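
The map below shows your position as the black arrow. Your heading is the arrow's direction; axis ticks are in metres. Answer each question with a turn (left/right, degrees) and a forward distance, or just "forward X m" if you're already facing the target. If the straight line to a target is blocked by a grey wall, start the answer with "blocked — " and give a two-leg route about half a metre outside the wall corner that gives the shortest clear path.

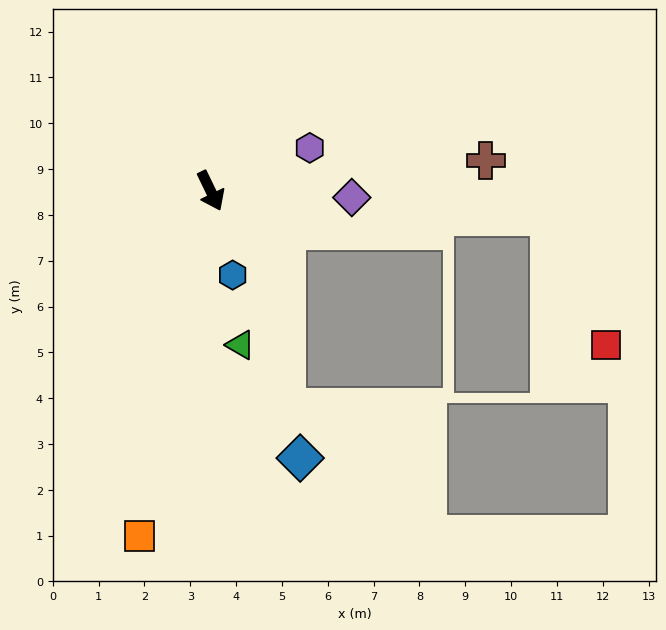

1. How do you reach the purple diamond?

turn left 61°, forward 3.1 m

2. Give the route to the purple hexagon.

turn left 88°, forward 2.4 m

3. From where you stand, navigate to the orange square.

turn right 37°, forward 7.7 m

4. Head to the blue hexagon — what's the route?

turn right 11°, forward 1.9 m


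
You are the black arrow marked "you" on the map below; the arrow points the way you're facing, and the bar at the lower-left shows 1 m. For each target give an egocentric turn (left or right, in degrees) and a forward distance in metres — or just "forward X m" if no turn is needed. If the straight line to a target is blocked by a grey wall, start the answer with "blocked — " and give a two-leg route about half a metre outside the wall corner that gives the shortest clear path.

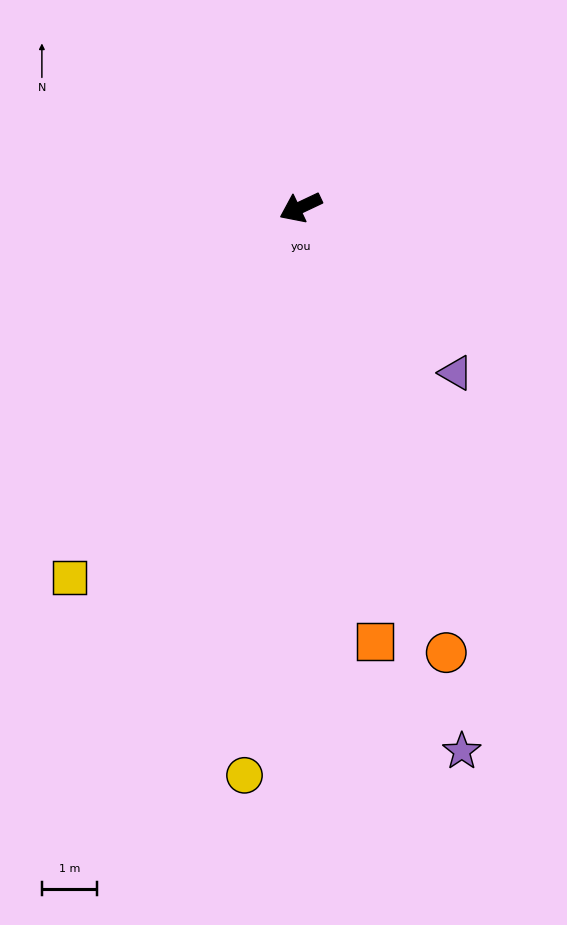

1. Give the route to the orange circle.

turn left 83°, forward 8.5 m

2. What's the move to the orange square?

turn left 74°, forward 8.0 m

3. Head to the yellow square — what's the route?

turn left 33°, forward 7.9 m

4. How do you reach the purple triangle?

turn left 108°, forward 4.1 m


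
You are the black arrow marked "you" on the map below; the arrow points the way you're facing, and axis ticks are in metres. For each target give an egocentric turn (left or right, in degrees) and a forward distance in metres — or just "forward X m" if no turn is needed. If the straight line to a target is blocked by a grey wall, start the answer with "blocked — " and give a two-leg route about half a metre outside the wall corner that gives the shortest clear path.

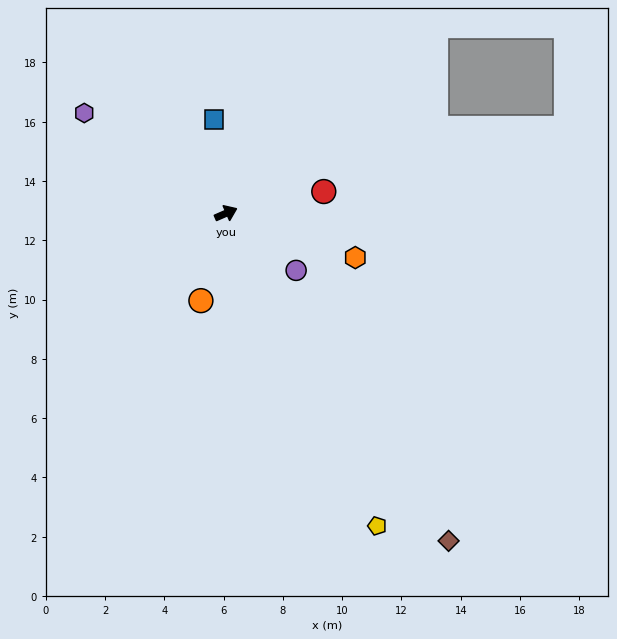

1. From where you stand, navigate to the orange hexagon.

turn right 42°, forward 4.6 m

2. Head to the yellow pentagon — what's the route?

turn right 88°, forward 11.7 m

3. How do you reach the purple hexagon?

turn left 121°, forward 5.9 m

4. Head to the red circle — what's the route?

turn right 11°, forward 3.4 m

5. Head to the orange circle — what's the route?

turn right 130°, forward 3.1 m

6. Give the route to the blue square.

turn left 74°, forward 3.2 m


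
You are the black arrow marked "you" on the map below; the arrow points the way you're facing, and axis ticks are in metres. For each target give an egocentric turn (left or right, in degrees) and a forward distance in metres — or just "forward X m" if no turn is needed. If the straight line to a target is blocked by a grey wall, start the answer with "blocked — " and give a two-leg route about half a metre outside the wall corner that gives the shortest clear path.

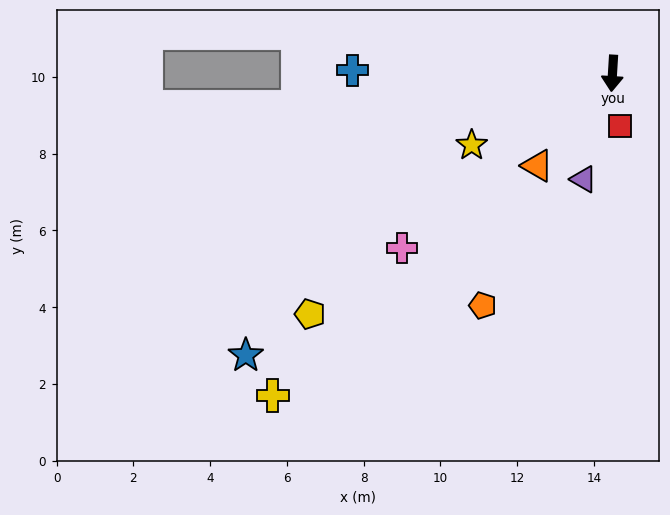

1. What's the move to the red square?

turn left 12°, forward 1.4 m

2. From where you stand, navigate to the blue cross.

turn right 87°, forward 6.8 m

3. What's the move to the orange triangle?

turn right 36°, forward 3.1 m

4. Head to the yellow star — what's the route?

turn right 60°, forward 4.1 m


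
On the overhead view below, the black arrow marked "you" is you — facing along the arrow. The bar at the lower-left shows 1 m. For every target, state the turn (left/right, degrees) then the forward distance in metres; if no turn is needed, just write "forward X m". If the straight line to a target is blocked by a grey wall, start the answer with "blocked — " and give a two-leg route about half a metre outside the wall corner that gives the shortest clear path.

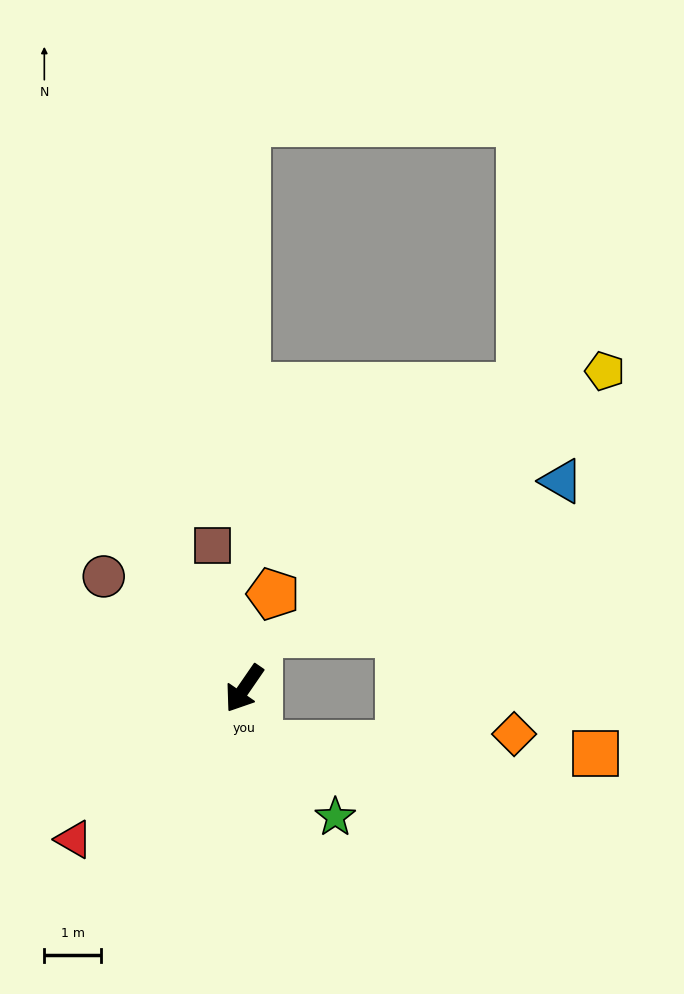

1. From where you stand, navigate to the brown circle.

turn right 94°, forward 3.1 m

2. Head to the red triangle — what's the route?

turn right 14°, forward 4.0 m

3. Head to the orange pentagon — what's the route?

turn right 162°, forward 1.7 m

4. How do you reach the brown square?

turn right 133°, forward 2.6 m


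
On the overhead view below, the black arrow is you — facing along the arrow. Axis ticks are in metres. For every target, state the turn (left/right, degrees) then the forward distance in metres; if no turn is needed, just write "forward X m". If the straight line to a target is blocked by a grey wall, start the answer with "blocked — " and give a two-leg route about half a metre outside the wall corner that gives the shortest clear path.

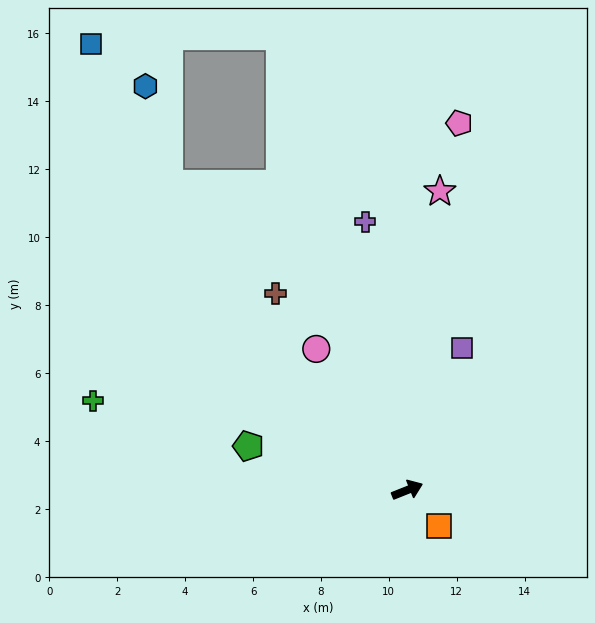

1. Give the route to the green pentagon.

turn left 143°, forward 4.9 m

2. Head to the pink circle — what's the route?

turn left 101°, forward 4.9 m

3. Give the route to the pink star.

turn left 62°, forward 8.9 m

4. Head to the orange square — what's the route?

turn right 70°, forward 1.4 m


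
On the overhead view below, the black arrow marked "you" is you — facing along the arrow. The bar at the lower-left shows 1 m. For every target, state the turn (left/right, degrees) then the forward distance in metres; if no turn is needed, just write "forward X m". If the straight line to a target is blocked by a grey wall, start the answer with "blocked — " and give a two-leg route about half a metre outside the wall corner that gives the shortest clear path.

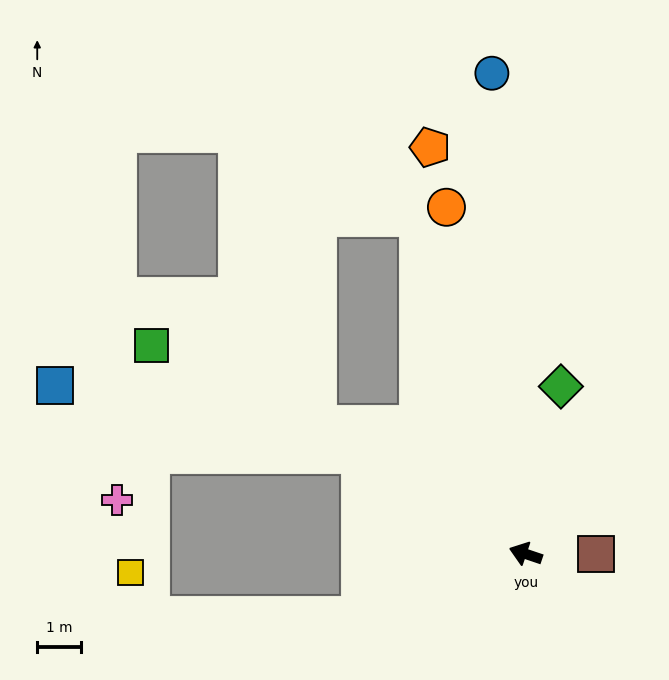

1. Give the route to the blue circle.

turn right 67°, forward 11.0 m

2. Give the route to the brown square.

turn right 161°, forward 1.6 m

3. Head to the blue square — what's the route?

blocked — turn right 12°, forward 4.4 m, then turn left 18°, forward 7.1 m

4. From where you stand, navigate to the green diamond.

turn right 83°, forward 3.9 m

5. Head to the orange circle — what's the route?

turn right 58°, forward 8.1 m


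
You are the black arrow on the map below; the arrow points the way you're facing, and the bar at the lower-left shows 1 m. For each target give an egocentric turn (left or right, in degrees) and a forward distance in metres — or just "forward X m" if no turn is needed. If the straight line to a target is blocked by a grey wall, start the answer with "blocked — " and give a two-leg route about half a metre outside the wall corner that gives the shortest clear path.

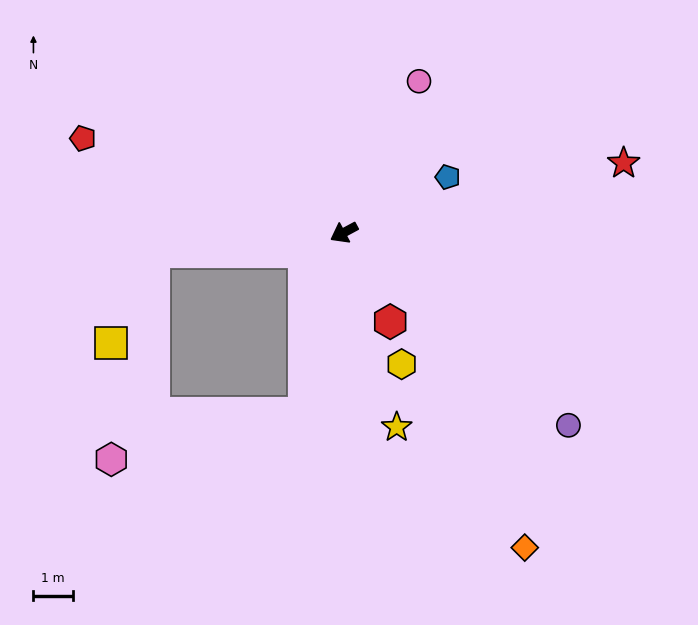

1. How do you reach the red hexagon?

turn left 89°, forward 2.5 m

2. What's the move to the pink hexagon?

blocked — turn left 49°, forward 4.7 m, then turn right 64°, forward 5.0 m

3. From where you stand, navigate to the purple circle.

turn left 111°, forward 7.5 m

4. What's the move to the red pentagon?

turn right 48°, forward 7.0 m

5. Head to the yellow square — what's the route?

blocked — turn right 23°, forward 4.9 m, then turn left 60°, forward 2.6 m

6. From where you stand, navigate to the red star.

turn left 166°, forward 7.3 m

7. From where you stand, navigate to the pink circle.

turn right 145°, forward 4.3 m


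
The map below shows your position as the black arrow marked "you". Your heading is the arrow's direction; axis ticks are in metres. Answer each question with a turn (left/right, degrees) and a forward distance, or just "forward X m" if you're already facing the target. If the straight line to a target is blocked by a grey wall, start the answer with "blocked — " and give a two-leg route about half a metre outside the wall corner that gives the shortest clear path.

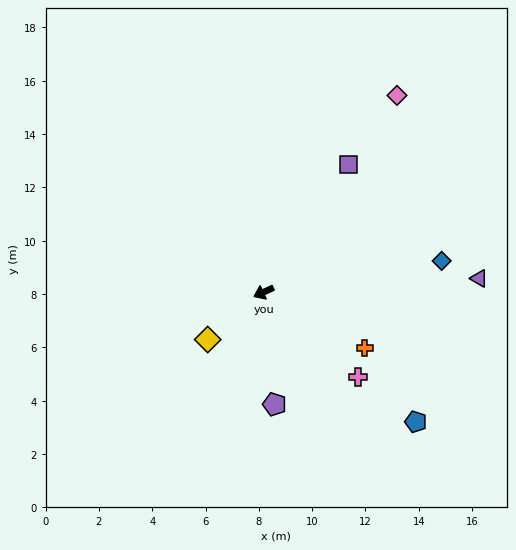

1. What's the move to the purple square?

turn right 148°, forward 5.8 m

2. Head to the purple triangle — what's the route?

turn left 159°, forward 8.1 m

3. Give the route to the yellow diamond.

turn left 16°, forward 2.7 m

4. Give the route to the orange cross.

turn left 126°, forward 4.3 m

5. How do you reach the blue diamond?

turn left 165°, forward 6.8 m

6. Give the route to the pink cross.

turn left 113°, forward 4.8 m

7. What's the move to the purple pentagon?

turn left 71°, forward 4.2 m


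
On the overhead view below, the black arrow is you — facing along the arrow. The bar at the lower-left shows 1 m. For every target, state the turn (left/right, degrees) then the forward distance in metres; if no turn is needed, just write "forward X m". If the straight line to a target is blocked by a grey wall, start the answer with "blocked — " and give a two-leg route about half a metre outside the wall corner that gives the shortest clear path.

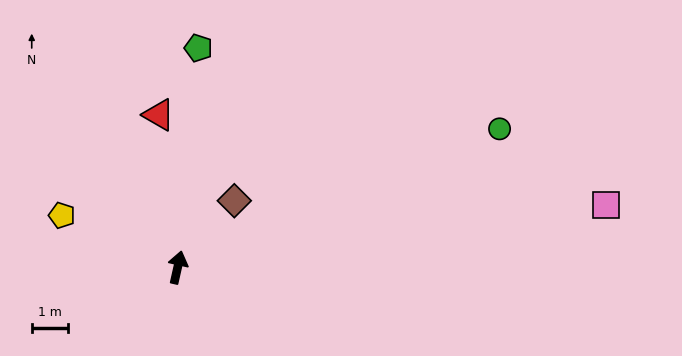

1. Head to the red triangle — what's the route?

turn left 20°, forward 4.2 m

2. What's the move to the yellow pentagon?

turn left 79°, forward 3.5 m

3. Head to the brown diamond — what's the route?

turn right 28°, forward 2.4 m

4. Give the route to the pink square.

turn right 69°, forward 11.9 m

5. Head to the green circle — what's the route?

turn right 54°, forward 9.6 m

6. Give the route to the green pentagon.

turn left 7°, forward 6.1 m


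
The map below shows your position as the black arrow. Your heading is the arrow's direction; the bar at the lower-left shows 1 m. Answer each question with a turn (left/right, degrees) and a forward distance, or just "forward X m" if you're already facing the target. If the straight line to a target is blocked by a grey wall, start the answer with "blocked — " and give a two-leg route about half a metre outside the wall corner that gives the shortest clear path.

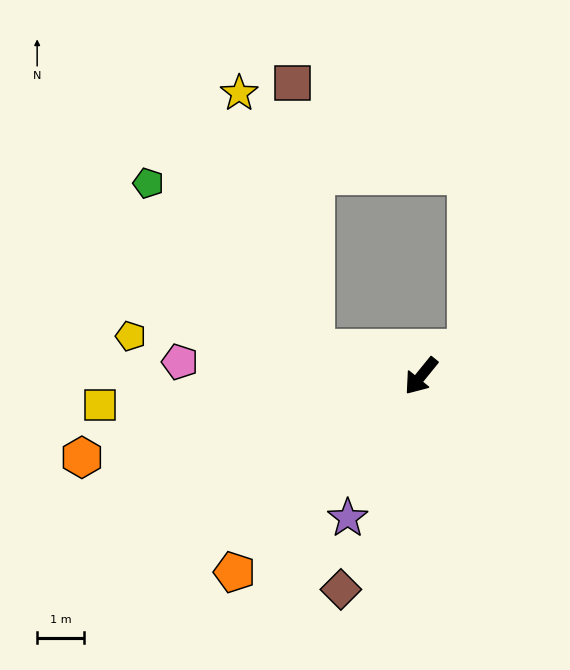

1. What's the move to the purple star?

turn left 12°, forward 3.4 m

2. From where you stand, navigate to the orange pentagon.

turn right 5°, forward 5.8 m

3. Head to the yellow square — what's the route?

turn right 46°, forward 6.9 m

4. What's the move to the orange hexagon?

turn right 37°, forward 7.4 m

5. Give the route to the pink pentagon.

turn right 54°, forward 5.2 m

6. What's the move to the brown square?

blocked — turn right 65°, forward 2.3 m, then turn right 71°, forward 5.7 m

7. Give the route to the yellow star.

blocked — turn right 65°, forward 2.3 m, then turn right 59°, forward 5.7 m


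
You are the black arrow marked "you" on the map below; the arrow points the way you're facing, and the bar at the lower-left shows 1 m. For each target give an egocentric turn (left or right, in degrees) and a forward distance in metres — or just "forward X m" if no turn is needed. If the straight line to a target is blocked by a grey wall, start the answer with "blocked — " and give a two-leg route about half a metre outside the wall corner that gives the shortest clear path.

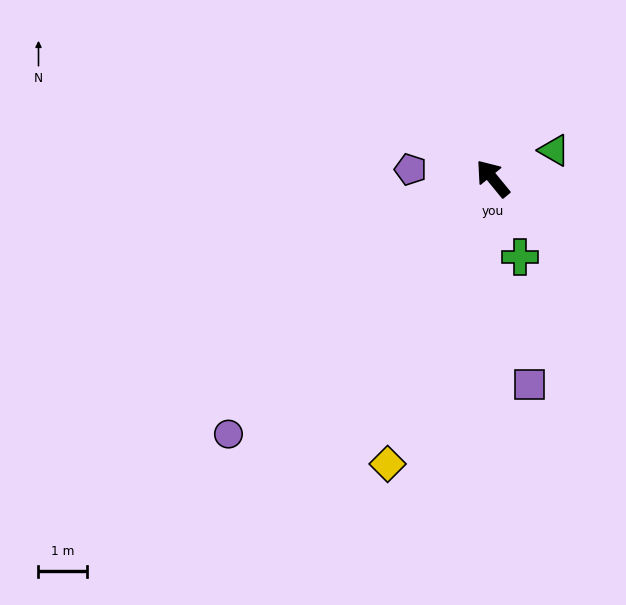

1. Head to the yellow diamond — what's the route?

turn left 120°, forward 6.3 m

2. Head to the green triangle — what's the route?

turn right 105°, forward 1.4 m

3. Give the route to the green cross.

turn left 160°, forward 1.7 m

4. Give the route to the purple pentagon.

turn left 44°, forward 1.7 m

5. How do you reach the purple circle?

turn left 95°, forward 7.7 m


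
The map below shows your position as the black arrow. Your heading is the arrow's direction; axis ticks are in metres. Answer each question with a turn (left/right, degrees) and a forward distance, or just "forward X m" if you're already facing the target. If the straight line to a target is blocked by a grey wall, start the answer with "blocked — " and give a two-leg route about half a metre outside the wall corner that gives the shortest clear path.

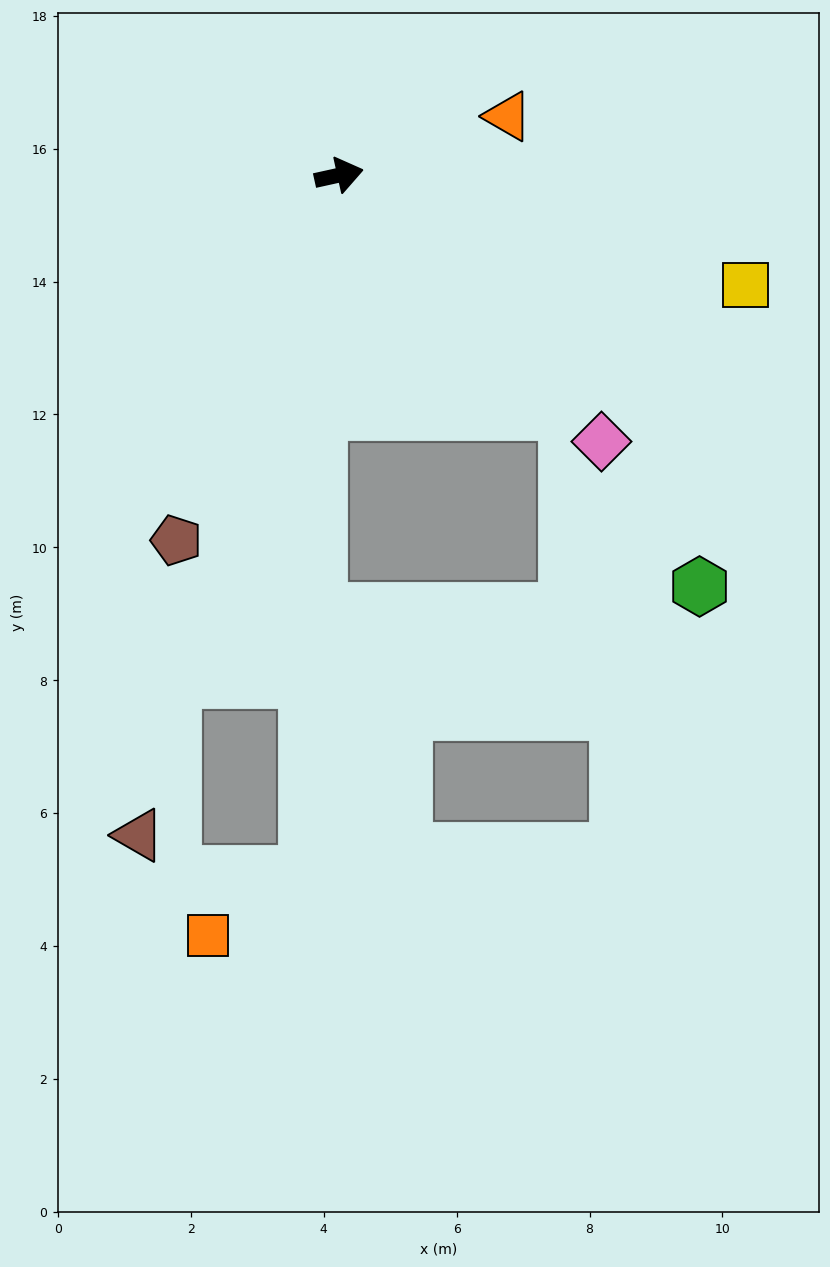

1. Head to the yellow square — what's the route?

turn right 28°, forward 6.3 m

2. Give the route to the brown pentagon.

turn right 126°, forward 6.0 m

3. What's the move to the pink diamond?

turn right 58°, forward 5.6 m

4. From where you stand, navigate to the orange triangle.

turn left 7°, forward 2.7 m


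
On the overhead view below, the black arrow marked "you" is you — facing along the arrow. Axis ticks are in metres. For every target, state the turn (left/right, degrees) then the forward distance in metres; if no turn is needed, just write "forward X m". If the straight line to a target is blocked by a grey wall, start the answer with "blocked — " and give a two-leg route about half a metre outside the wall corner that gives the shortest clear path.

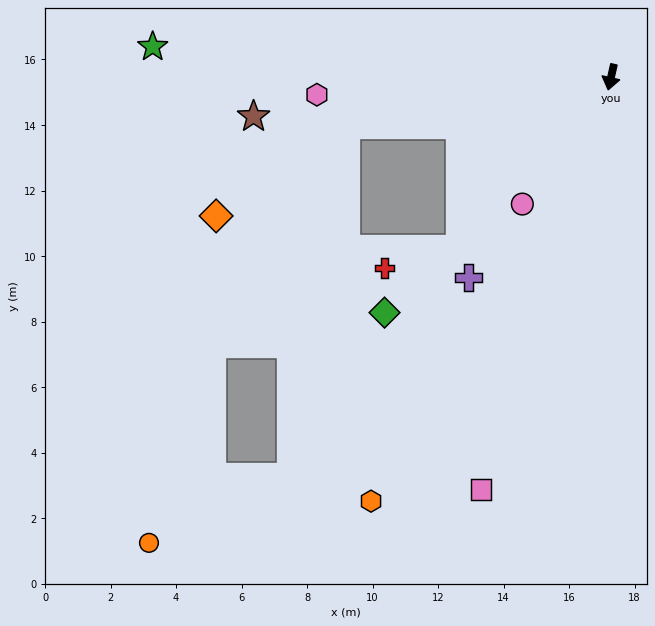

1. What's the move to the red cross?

blocked — turn right 29°, forward 7.0 m, then turn right 34°, forward 2.4 m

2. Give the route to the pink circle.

turn right 22°, forward 4.7 m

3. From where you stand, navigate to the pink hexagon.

turn right 74°, forward 9.0 m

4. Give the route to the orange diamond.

blocked — turn right 67°, forward 8.2 m, then turn left 24°, forward 4.8 m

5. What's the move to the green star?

turn right 81°, forward 14.0 m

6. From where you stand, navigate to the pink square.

turn right 5°, forward 13.2 m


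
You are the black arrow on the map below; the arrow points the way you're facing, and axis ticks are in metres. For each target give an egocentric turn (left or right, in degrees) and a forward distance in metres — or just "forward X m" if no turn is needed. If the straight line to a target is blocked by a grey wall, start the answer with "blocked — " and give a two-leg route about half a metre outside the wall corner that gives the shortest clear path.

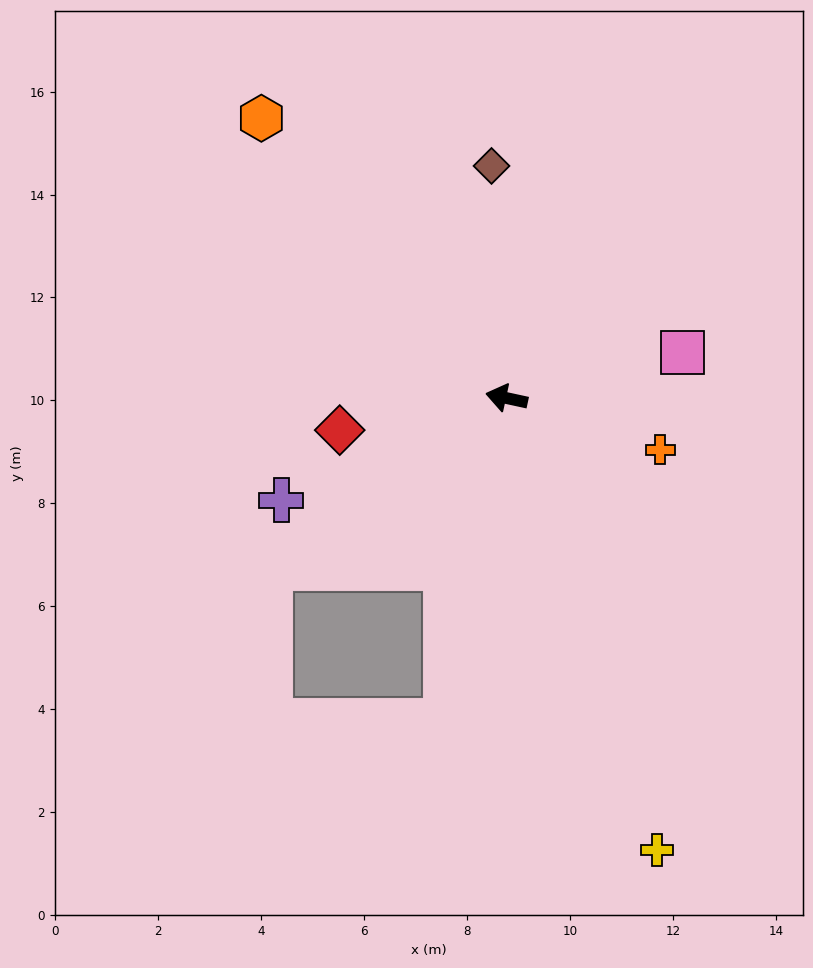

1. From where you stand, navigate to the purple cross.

turn left 37°, forward 4.8 m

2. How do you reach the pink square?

turn right 153°, forward 3.5 m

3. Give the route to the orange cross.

turn left 174°, forward 3.2 m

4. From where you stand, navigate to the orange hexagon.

turn right 37°, forward 7.2 m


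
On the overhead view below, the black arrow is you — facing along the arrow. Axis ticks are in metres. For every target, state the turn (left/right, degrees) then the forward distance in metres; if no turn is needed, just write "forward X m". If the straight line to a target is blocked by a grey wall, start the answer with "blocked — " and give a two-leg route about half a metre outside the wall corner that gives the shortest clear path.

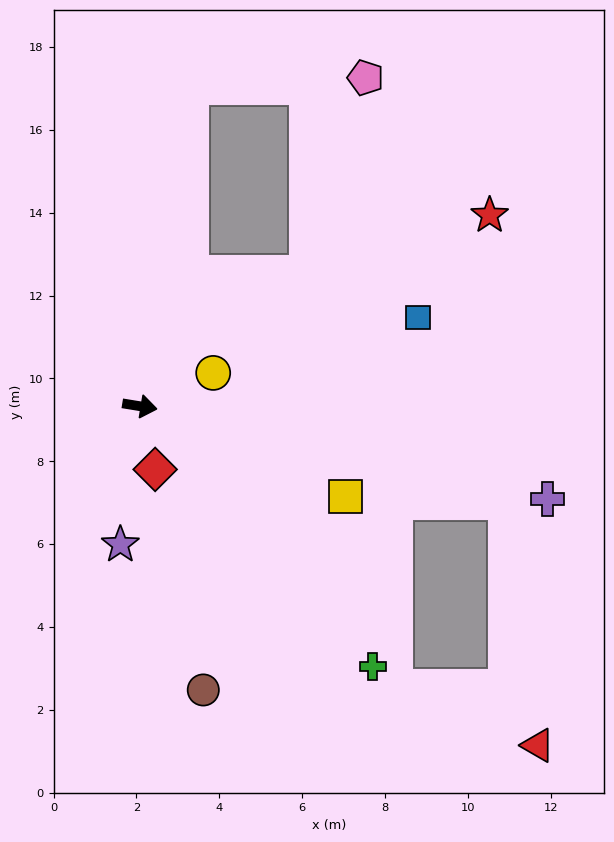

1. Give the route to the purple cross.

turn right 4°, forward 10.1 m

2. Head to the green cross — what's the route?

turn right 39°, forward 8.4 m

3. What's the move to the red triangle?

blocked — turn right 6°, forward 9.1 m, then turn right 67°, forward 5.9 m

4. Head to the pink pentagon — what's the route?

blocked — turn left 90°, forward 7.8 m, then turn right 78°, forward 4.2 m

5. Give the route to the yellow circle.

turn left 34°, forward 1.9 m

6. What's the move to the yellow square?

turn right 14°, forward 5.4 m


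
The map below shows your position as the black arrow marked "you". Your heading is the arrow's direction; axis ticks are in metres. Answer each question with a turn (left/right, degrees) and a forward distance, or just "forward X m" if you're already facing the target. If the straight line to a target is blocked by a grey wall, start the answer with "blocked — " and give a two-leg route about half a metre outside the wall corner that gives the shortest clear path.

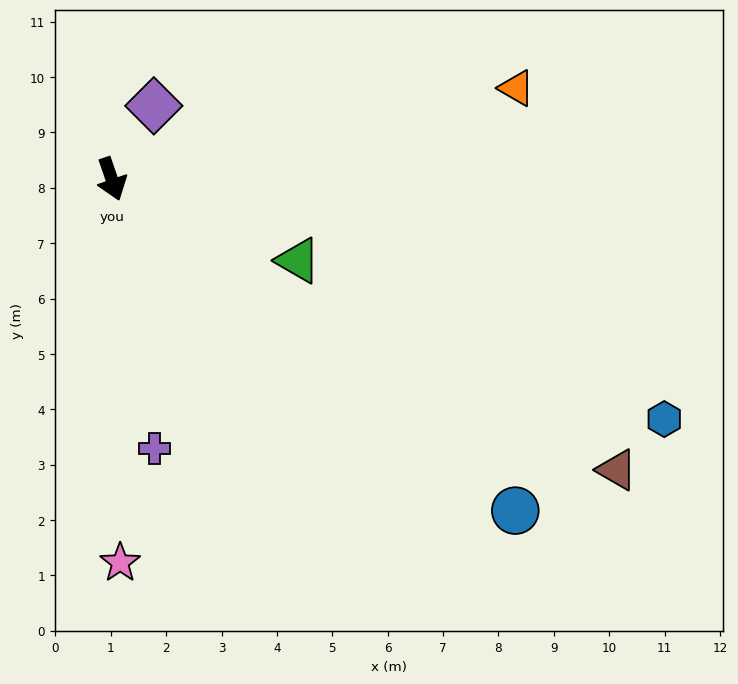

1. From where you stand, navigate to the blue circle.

turn left 32°, forward 9.4 m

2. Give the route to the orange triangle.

turn left 84°, forward 7.5 m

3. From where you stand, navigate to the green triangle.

turn left 47°, forward 3.7 m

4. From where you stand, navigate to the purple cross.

turn right 10°, forward 4.9 m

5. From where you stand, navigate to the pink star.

turn right 18°, forward 6.9 m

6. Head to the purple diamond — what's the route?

turn left 131°, forward 1.5 m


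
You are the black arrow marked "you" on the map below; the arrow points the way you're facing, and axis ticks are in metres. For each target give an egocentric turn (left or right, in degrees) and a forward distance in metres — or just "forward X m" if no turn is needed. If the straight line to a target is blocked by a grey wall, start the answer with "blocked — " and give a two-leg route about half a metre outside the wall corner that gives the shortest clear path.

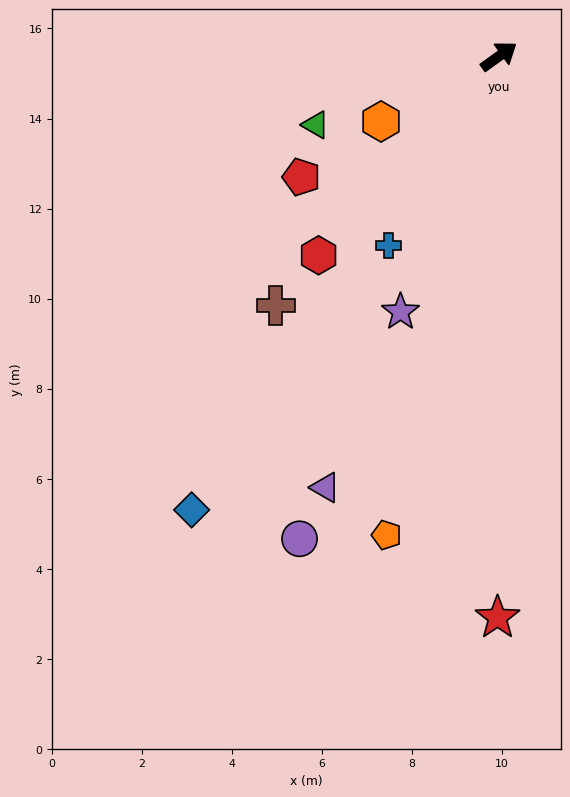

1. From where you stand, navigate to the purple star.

turn right 147°, forward 6.1 m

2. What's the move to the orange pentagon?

turn right 139°, forward 10.9 m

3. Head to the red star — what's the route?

turn right 126°, forward 12.5 m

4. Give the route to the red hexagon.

turn right 168°, forward 6.0 m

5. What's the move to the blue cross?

turn right 156°, forward 4.9 m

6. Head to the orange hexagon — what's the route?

turn left 173°, forward 3.0 m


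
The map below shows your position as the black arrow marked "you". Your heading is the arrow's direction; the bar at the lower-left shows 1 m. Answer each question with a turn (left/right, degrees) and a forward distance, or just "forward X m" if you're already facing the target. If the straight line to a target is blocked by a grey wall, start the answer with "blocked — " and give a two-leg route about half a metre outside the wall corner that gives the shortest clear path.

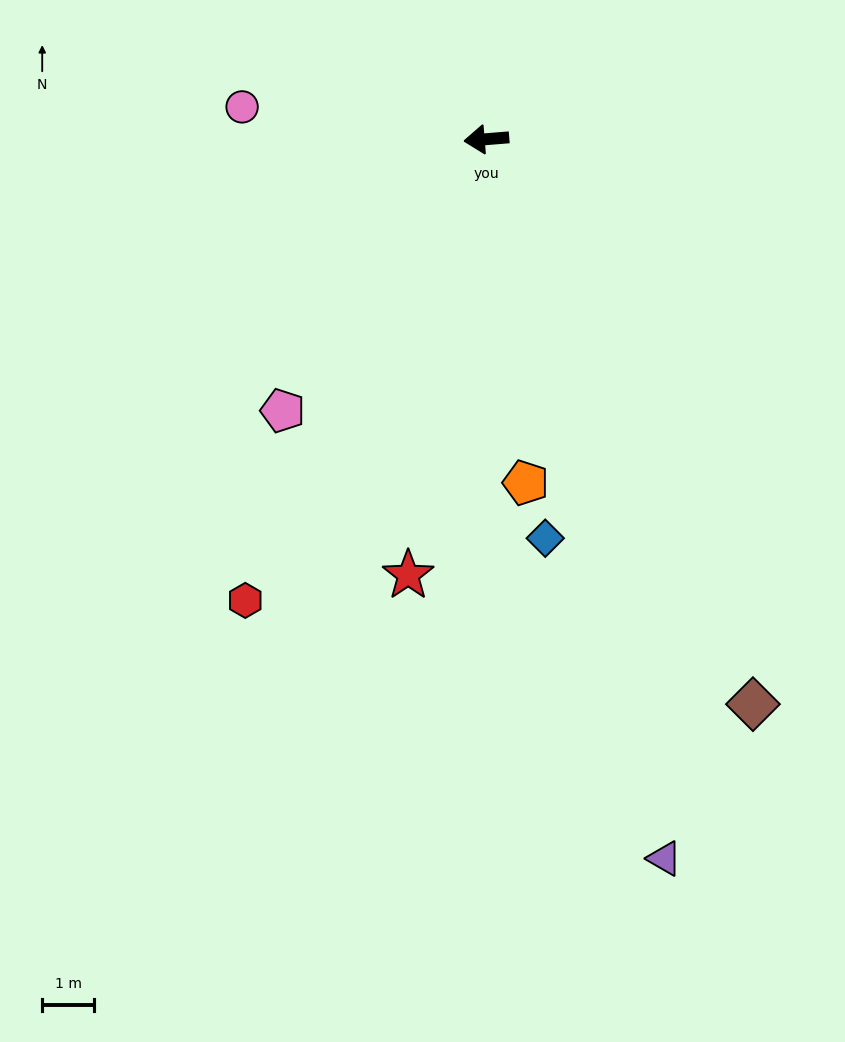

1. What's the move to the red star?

turn left 75°, forward 8.6 m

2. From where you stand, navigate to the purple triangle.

turn left 99°, forward 14.3 m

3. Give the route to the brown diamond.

turn left 111°, forward 12.1 m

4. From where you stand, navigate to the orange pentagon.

turn left 92°, forward 6.7 m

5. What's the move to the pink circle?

turn right 12°, forward 4.8 m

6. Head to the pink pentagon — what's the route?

turn left 48°, forward 6.6 m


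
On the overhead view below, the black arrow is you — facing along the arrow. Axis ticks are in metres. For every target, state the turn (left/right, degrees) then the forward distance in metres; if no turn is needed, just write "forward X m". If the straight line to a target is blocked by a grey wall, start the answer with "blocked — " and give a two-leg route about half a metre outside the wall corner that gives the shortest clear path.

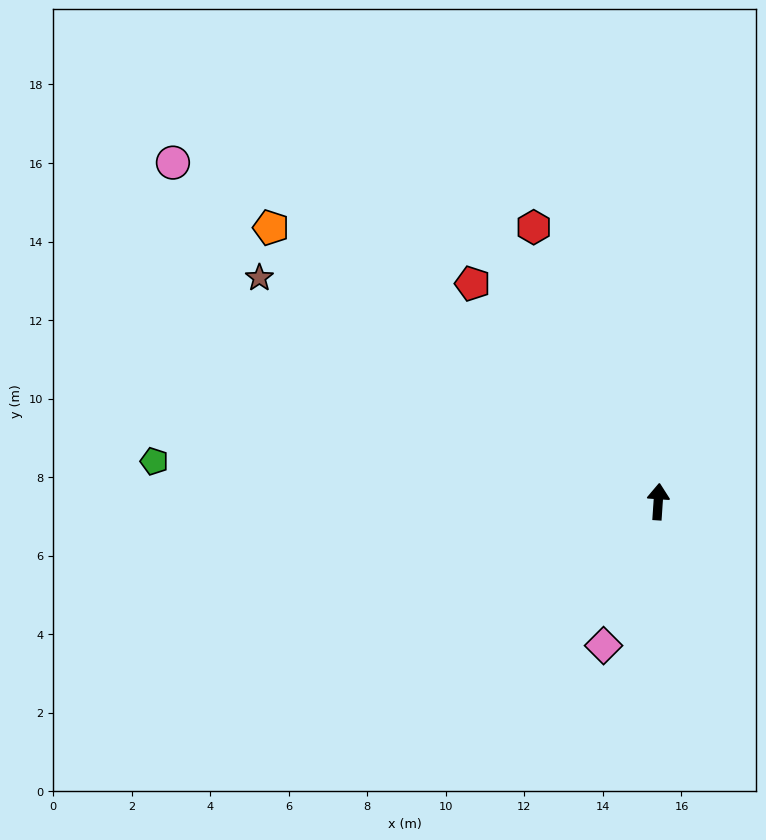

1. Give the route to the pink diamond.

turn left 163°, forward 3.9 m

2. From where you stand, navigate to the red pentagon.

turn left 44°, forward 7.3 m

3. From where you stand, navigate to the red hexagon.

turn left 28°, forward 7.7 m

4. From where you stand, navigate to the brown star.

turn left 65°, forward 11.6 m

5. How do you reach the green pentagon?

turn left 89°, forward 12.9 m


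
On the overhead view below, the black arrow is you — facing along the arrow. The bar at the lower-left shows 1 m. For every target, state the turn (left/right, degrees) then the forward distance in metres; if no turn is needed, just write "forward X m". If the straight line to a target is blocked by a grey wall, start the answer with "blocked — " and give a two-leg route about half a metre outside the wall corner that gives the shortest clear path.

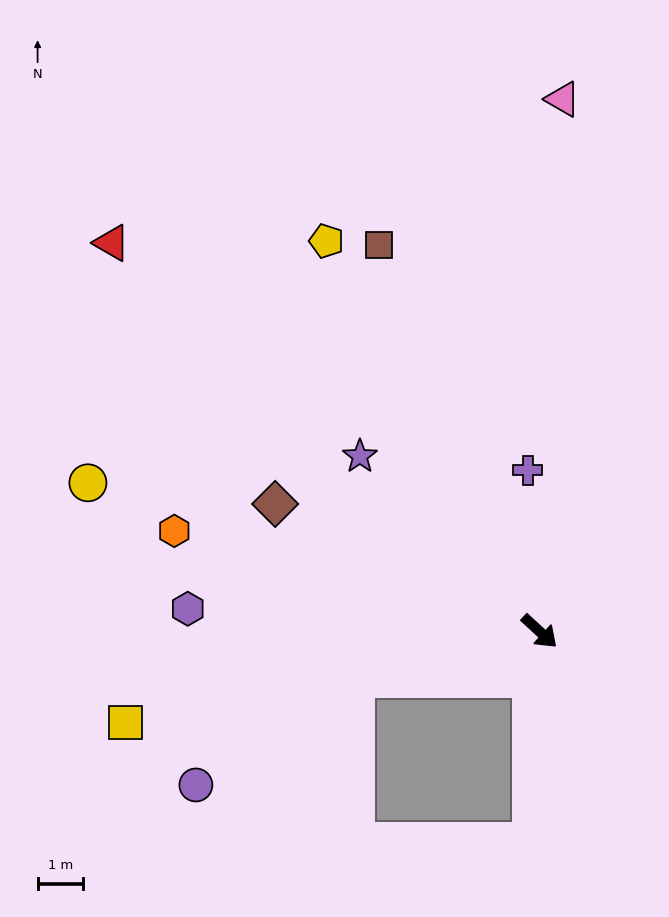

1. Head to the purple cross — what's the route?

turn left 137°, forward 3.6 m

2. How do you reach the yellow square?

turn right 125°, forward 9.4 m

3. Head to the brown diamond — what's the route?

turn right 163°, forward 6.5 m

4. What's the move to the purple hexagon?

turn right 141°, forward 7.8 m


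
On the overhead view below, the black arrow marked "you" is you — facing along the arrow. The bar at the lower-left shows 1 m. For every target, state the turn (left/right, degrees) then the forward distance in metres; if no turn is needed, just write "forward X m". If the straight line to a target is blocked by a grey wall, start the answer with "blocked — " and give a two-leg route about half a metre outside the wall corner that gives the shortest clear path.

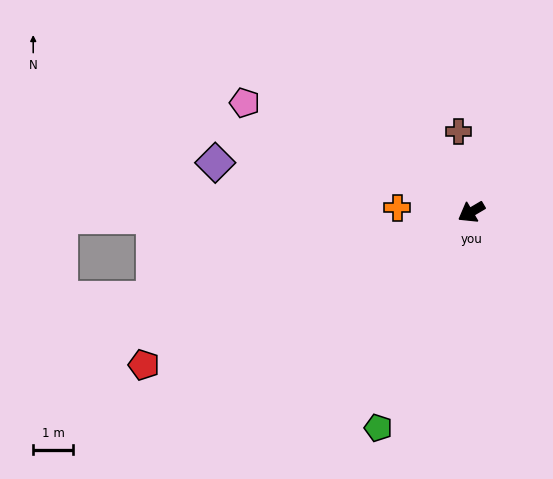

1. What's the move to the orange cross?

turn right 34°, forward 1.9 m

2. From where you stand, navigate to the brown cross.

turn right 112°, forward 2.1 m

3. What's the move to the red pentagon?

turn right 5°, forward 9.1 m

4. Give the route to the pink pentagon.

turn right 56°, forward 6.4 m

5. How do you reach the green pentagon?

turn left 36°, forward 5.9 m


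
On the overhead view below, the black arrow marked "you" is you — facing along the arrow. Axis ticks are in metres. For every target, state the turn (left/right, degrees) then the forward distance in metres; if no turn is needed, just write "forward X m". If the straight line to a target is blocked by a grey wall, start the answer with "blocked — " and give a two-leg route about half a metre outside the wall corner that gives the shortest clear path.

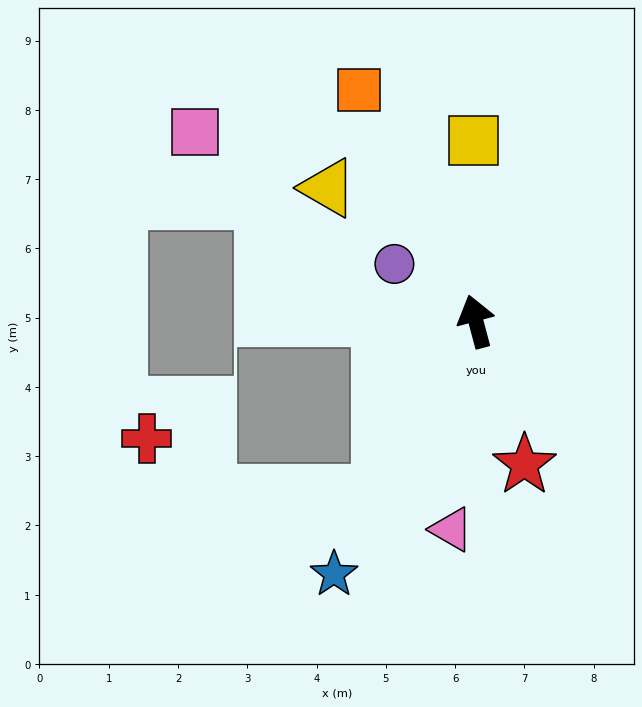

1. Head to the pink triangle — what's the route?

turn left 158°, forward 3.0 m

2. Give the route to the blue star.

turn left 136°, forward 4.2 m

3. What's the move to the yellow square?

turn right 14°, forward 2.6 m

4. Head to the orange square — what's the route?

turn left 12°, forward 3.7 m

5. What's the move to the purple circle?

turn left 40°, forward 1.4 m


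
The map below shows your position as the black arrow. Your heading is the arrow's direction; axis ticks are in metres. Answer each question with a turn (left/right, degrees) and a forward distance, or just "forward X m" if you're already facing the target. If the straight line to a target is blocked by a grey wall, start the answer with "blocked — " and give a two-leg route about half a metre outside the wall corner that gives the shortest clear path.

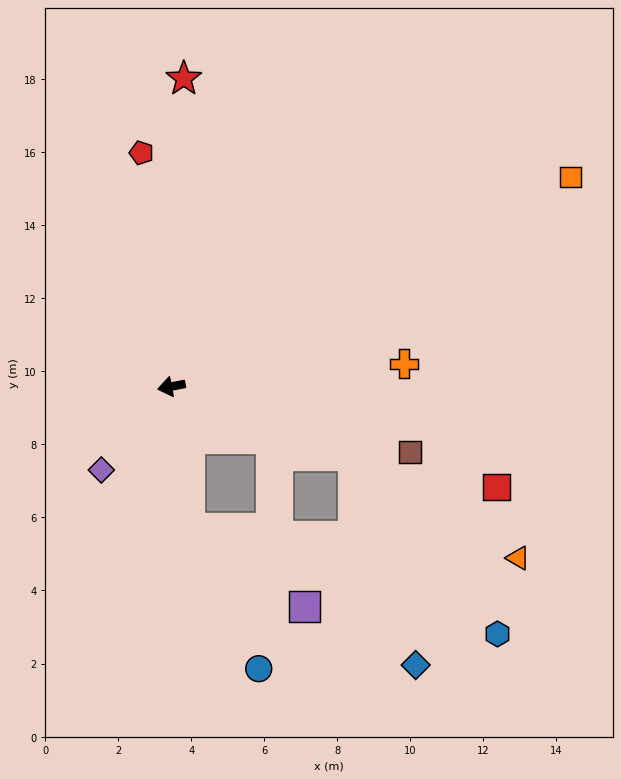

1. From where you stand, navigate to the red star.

turn right 103°, forward 8.4 m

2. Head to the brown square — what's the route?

turn left 154°, forward 6.8 m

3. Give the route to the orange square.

turn right 163°, forward 12.3 m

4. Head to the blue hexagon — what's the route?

blocked — turn left 148°, forward 5.3 m, then turn right 30°, forward 6.3 m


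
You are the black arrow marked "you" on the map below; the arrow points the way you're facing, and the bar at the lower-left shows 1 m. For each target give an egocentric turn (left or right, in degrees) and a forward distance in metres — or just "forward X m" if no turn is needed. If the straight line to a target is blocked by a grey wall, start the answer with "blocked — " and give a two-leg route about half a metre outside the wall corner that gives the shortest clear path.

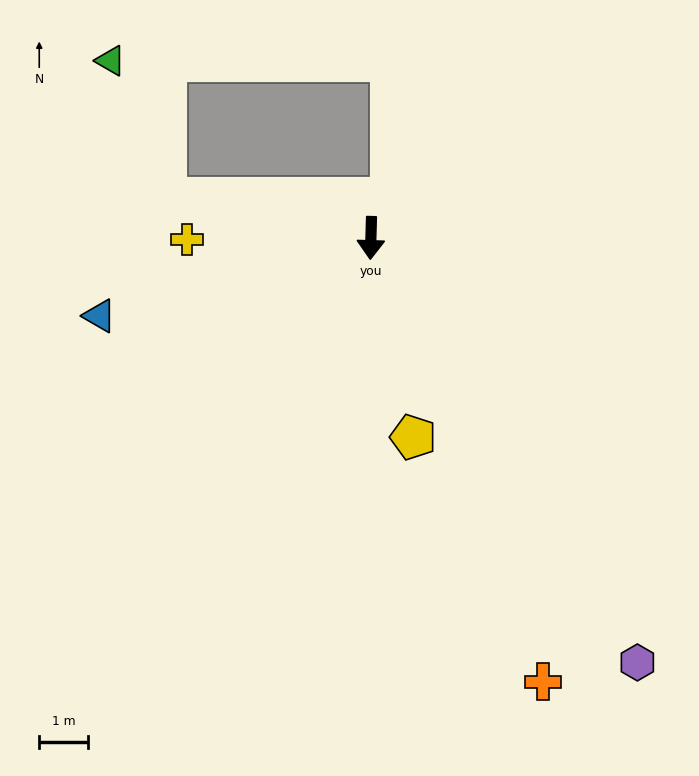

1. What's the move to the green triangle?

blocked — turn right 99°, forward 4.3 m, then turn right 58°, forward 3.0 m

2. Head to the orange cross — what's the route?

turn left 23°, forward 9.7 m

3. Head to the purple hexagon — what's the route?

turn left 34°, forward 10.2 m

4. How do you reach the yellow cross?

turn right 88°, forward 3.8 m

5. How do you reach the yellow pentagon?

turn left 14°, forward 4.2 m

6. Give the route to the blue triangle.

turn right 72°, forward 5.8 m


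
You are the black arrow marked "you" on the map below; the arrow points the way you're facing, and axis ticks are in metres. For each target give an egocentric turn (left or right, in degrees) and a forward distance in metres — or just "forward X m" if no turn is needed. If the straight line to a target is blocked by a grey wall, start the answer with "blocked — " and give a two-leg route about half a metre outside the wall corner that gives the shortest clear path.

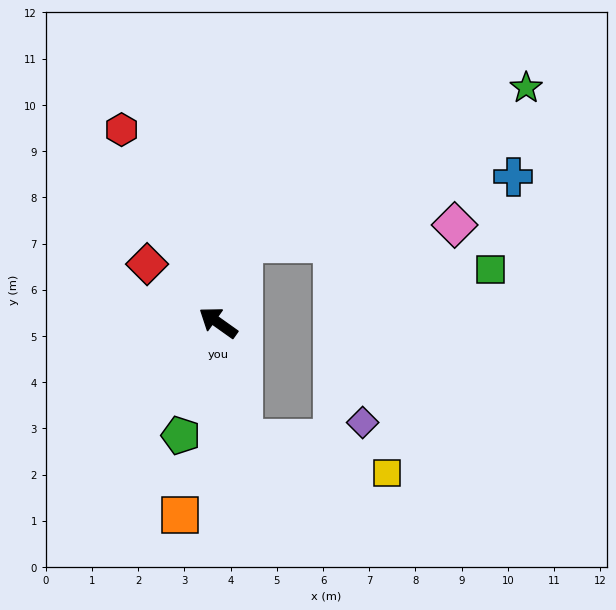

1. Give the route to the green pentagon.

turn left 107°, forward 2.6 m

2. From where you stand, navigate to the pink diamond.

blocked — turn right 72°, forward 1.8 m, then turn right 68°, forward 4.6 m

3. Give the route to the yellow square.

blocked — turn left 138°, forward 2.6 m, then turn left 64°, forward 3.2 m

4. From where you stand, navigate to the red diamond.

turn right 4°, forward 2.0 m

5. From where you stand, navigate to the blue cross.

blocked — turn right 72°, forward 1.8 m, then turn right 59°, forward 6.0 m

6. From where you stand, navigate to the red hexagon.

turn right 28°, forward 4.7 m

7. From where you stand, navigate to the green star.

blocked — turn right 72°, forward 1.8 m, then turn right 44°, forward 7.0 m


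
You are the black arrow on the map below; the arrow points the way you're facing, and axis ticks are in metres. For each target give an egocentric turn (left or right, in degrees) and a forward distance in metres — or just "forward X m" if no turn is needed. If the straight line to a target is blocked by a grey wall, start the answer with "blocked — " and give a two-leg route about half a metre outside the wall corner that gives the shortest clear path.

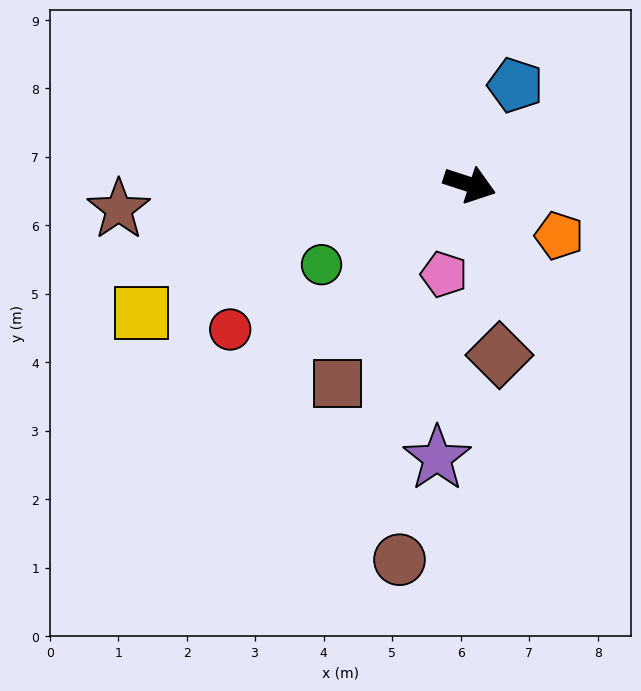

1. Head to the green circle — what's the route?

turn right 134°, forward 2.5 m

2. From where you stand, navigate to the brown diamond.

turn right 62°, forward 2.5 m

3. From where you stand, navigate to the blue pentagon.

turn left 83°, forward 1.6 m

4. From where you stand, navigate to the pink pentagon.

turn right 88°, forward 1.4 m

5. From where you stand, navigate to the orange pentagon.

turn right 12°, forward 1.5 m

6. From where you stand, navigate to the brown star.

turn right 158°, forward 5.1 m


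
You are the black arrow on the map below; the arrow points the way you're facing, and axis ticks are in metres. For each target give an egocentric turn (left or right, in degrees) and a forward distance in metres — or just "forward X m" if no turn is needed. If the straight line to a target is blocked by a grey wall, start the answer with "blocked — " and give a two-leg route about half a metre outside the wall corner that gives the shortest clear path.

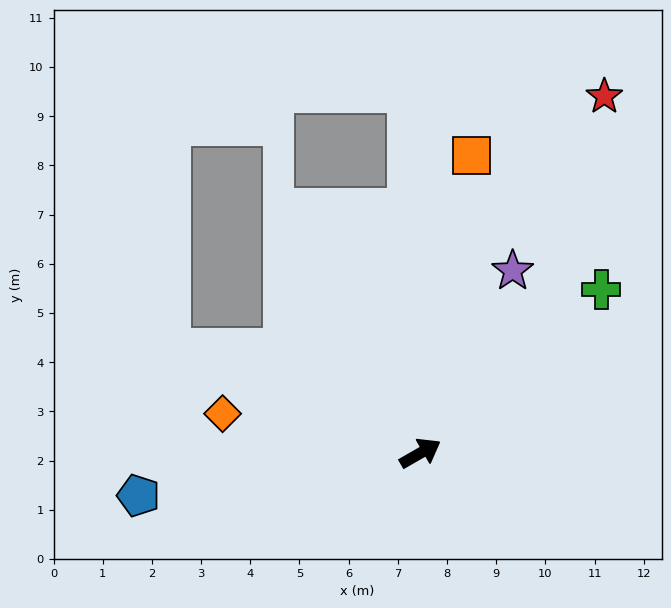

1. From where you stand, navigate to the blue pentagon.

turn left 159°, forward 5.8 m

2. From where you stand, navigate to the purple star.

turn left 33°, forward 4.2 m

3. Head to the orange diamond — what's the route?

turn left 139°, forward 4.1 m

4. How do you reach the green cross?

turn left 12°, forward 5.0 m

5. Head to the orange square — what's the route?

turn left 50°, forward 6.1 m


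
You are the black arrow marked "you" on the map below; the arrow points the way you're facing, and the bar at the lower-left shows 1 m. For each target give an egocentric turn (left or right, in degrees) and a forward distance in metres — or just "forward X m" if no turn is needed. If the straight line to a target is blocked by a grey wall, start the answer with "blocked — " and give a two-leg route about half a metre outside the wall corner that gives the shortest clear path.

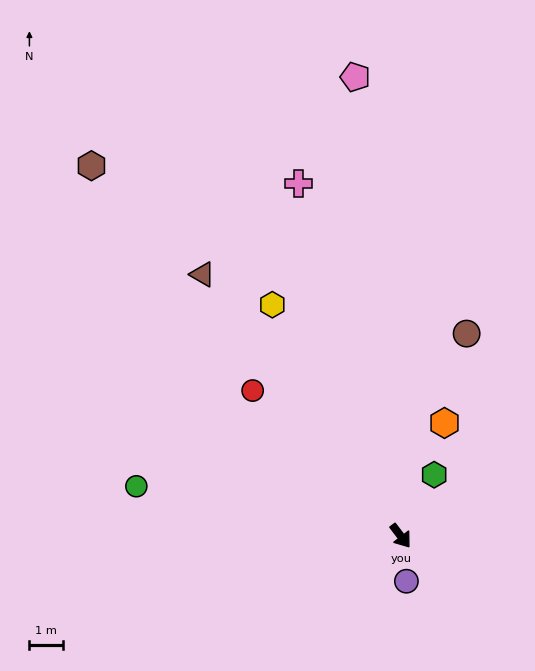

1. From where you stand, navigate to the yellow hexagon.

turn left 172°, forward 7.8 m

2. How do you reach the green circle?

turn right 138°, forward 8.0 m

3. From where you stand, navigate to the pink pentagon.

turn left 148°, forward 13.6 m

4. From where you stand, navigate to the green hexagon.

turn left 114°, forward 2.1 m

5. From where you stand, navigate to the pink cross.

turn left 159°, forward 10.9 m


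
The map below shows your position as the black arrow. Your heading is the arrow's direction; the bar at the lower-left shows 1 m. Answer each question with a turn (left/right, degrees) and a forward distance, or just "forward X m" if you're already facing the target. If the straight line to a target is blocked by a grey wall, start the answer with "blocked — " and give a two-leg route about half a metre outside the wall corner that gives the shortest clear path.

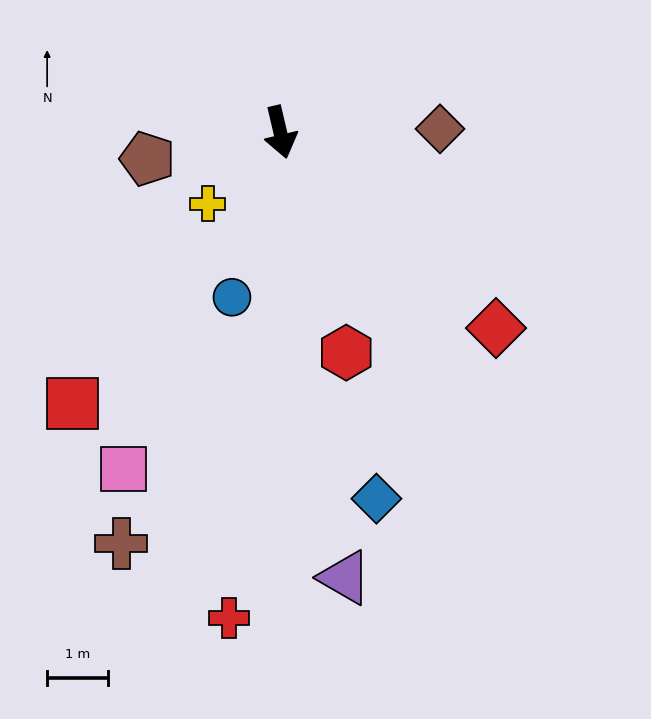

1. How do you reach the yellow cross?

turn right 59°, forward 1.7 m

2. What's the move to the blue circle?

turn right 29°, forward 2.8 m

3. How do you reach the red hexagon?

turn left 3°, forward 3.8 m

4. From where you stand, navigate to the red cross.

turn right 19°, forward 8.0 m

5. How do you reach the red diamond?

turn left 35°, forward 4.8 m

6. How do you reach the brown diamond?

turn left 78°, forward 2.6 m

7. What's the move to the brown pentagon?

turn right 92°, forward 2.2 m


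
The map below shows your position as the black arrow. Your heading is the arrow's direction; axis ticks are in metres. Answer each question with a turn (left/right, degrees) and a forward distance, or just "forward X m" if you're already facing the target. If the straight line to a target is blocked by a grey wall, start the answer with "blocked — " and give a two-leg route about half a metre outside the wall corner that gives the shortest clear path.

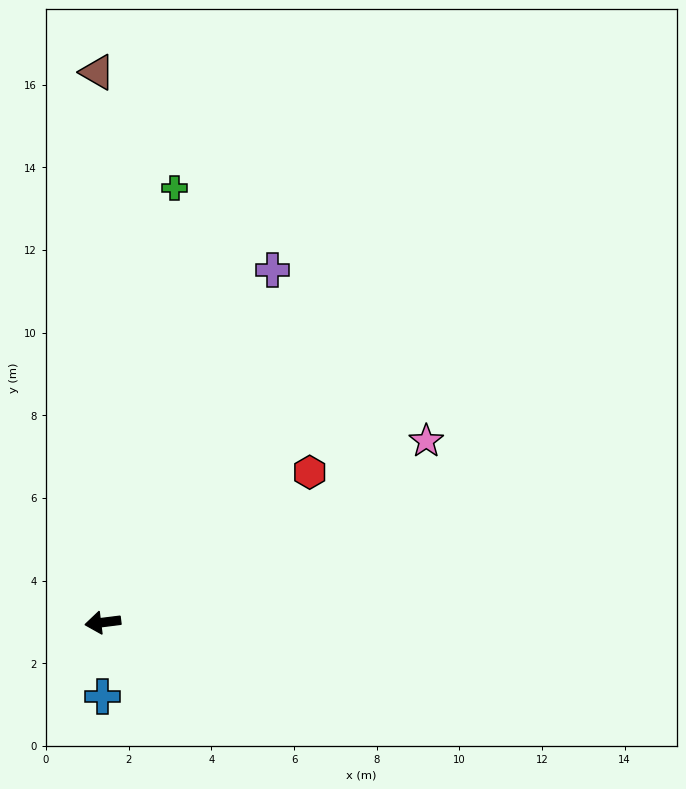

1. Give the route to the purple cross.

turn right 123°, forward 9.5 m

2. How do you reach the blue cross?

turn left 83°, forward 1.8 m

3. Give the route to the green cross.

turn right 106°, forward 10.7 m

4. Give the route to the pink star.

turn right 158°, forward 9.0 m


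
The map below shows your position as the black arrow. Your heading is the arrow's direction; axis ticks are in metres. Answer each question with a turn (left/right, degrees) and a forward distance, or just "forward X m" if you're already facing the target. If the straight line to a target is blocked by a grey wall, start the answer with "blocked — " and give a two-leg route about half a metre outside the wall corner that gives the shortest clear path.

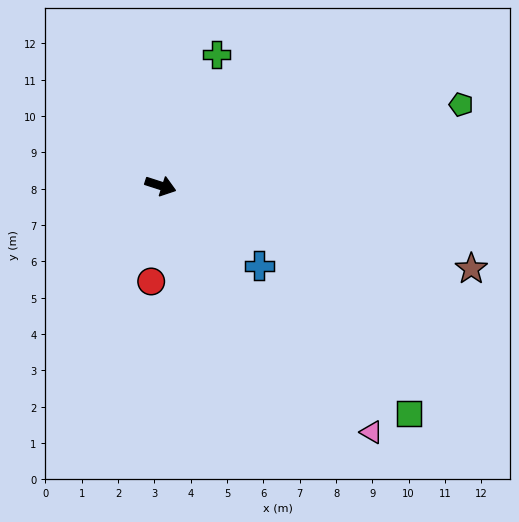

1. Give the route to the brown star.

turn left 3°, forward 8.9 m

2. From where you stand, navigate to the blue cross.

turn right 21°, forward 3.5 m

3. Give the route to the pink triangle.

turn right 32°, forward 8.9 m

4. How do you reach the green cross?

turn left 85°, forward 3.9 m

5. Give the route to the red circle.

turn right 78°, forward 2.6 m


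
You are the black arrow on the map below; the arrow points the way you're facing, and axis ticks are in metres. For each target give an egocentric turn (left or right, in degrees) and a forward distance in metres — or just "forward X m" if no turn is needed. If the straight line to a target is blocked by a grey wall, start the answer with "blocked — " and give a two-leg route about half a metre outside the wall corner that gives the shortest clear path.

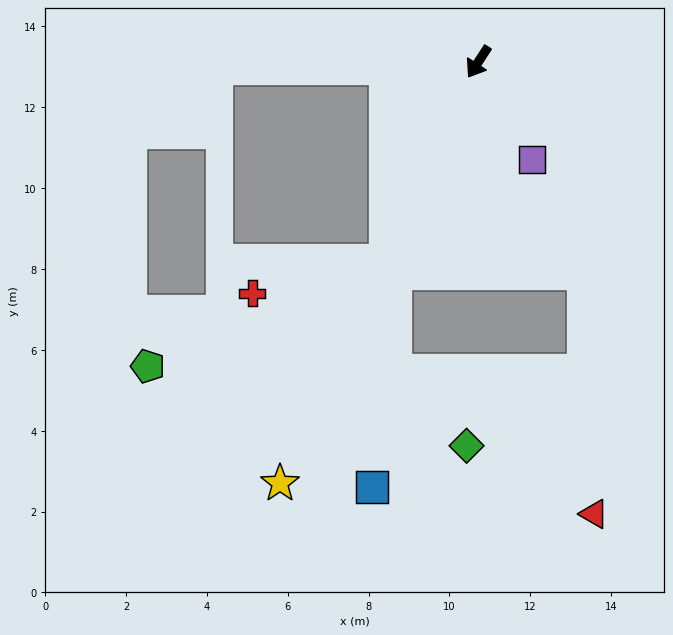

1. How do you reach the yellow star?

turn left 8°, forward 11.5 m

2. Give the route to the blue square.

blocked — turn left 11°, forward 5.6 m, then turn left 16°, forward 5.3 m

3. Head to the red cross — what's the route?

blocked — turn left 8°, forward 5.4 m, then turn right 51°, forward 3.4 m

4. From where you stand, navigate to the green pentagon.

blocked — turn left 8°, forward 5.4 m, then turn right 41°, forward 6.5 m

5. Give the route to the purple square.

turn left 62°, forward 2.7 m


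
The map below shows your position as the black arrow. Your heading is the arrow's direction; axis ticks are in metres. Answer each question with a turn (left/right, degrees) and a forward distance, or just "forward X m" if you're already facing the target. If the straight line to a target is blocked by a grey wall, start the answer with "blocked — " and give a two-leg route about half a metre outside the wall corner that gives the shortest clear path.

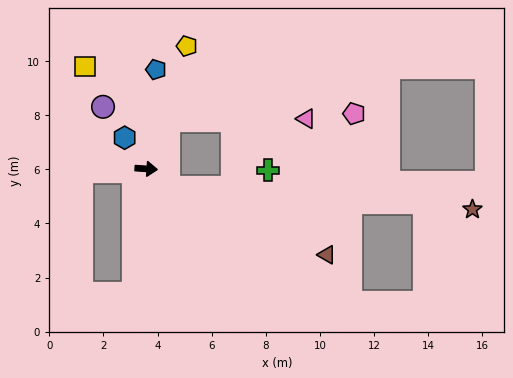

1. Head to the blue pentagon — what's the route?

turn left 88°, forward 3.7 m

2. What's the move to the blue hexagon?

turn left 128°, forward 1.4 m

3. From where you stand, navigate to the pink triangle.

blocked — turn left 69°, forward 2.0 m, then turn right 64°, forward 5.1 m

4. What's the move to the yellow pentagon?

turn left 75°, forward 4.8 m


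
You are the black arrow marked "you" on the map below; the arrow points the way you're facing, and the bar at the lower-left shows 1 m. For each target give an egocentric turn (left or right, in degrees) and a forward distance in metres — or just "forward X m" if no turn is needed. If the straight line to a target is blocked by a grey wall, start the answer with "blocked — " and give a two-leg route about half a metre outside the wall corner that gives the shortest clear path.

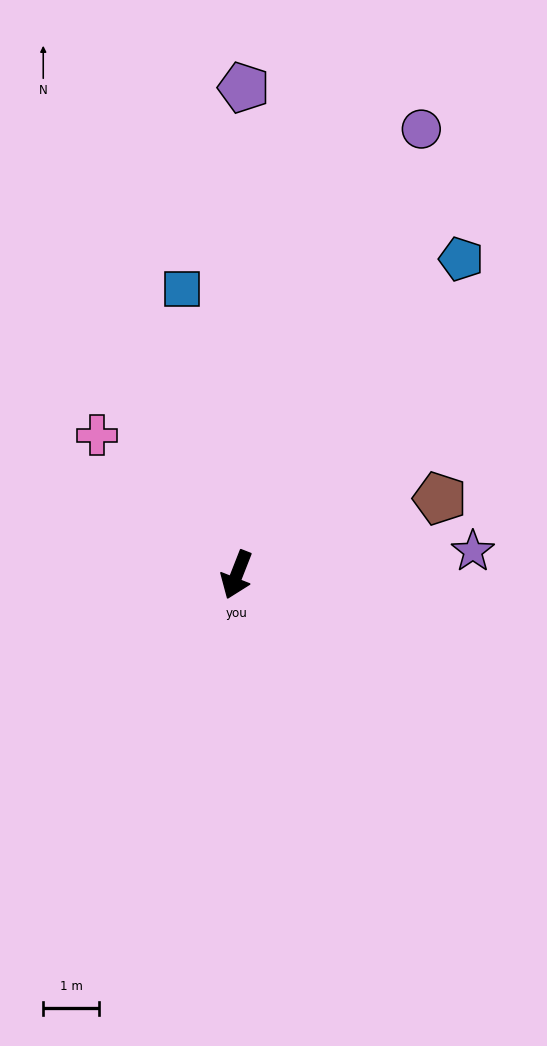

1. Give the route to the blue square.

turn right 148°, forward 5.2 m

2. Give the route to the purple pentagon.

turn right 159°, forward 8.7 m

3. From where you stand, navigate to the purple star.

turn left 117°, forward 4.2 m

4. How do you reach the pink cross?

turn right 113°, forward 3.5 m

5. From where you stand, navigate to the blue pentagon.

turn left 166°, forward 6.9 m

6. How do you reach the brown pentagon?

turn left 132°, forward 3.9 m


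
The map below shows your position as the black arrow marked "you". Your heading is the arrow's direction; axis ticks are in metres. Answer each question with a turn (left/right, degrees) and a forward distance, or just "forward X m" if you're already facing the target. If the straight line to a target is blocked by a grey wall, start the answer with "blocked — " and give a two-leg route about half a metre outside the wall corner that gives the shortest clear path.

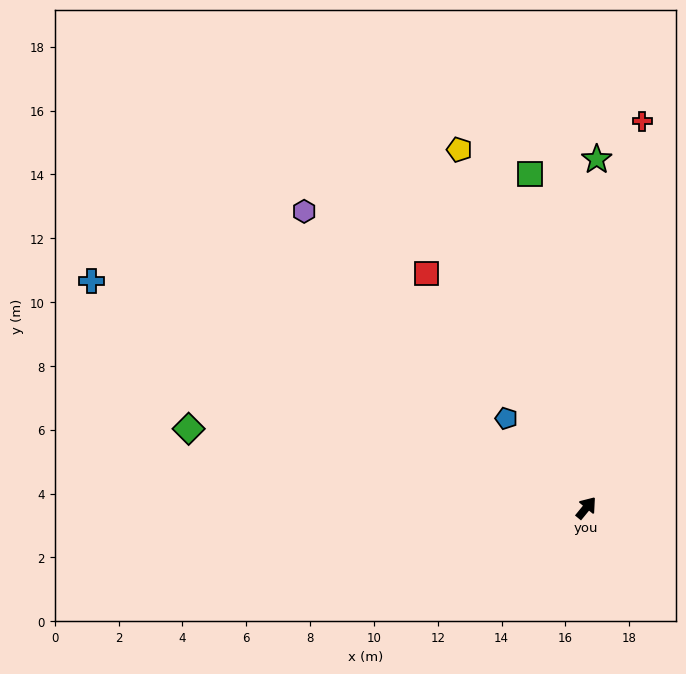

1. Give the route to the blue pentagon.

turn left 81°, forward 3.8 m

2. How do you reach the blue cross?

turn left 105°, forward 17.1 m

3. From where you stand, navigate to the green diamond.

turn left 118°, forward 12.7 m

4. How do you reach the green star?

turn left 38°, forward 10.9 m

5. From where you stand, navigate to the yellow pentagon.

turn left 59°, forward 11.9 m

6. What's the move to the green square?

turn left 49°, forward 10.6 m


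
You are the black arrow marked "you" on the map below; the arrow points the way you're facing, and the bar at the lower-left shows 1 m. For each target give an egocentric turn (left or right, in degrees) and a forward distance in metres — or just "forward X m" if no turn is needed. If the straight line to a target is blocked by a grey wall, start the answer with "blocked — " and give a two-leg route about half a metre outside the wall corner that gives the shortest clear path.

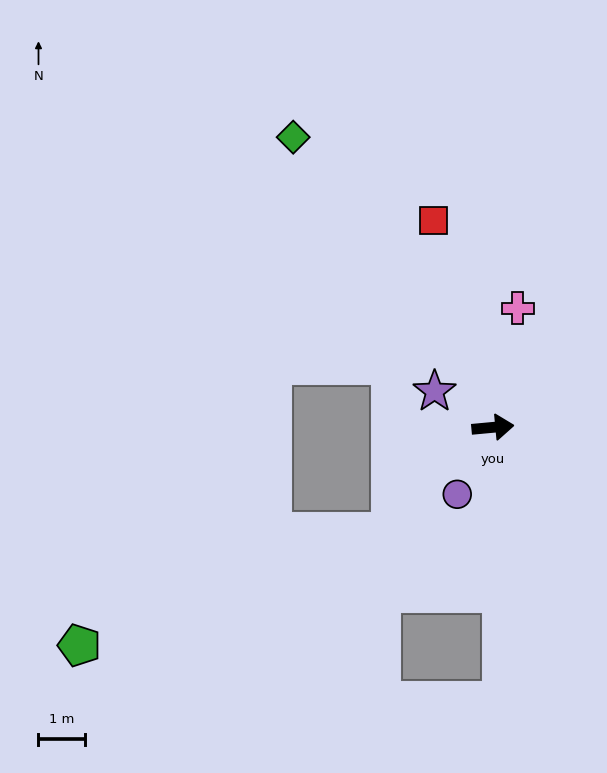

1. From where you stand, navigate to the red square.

turn left 101°, forward 4.6 m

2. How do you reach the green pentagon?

blocked — turn right 140°, forward 3.1 m, then turn right 25°, forward 7.1 m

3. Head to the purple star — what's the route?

turn left 143°, forward 1.5 m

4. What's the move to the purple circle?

turn right 123°, forward 1.6 m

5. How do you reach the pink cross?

turn left 73°, forward 2.6 m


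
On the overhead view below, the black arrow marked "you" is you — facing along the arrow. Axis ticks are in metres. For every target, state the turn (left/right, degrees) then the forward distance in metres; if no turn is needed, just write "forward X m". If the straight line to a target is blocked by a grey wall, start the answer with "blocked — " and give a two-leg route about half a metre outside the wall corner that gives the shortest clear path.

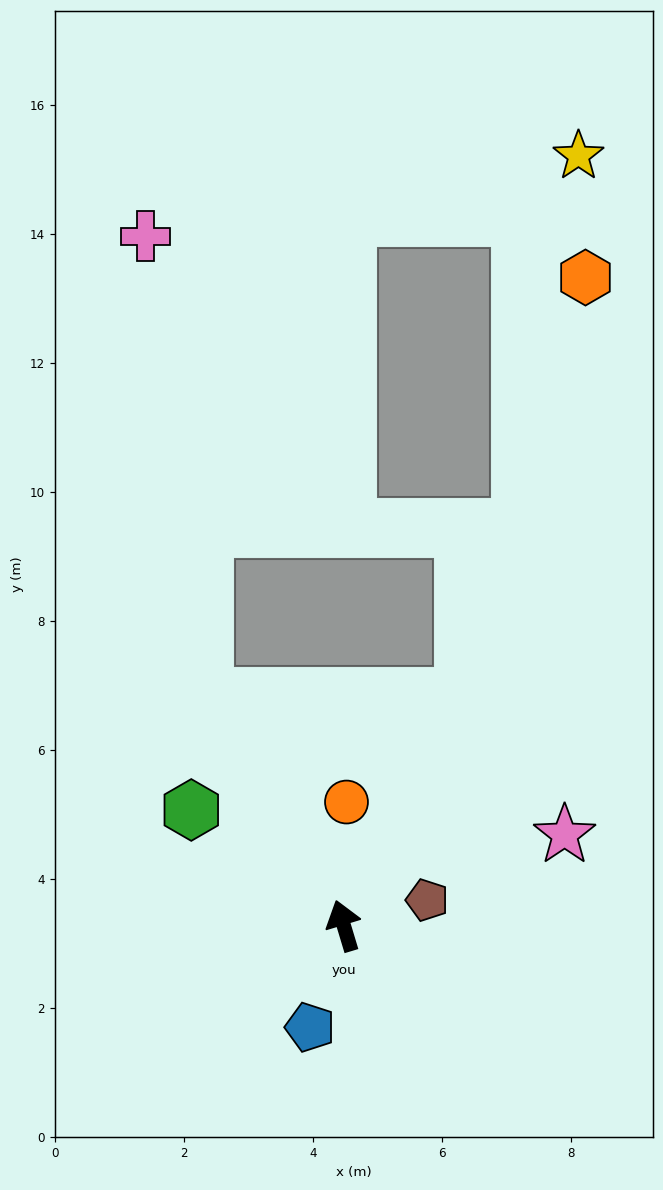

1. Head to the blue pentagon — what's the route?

turn left 145°, forward 1.7 m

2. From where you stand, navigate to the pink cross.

blocked — turn left 14°, forward 4.2 m, then turn right 23°, forward 7.2 m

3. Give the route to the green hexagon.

turn left 36°, forward 3.0 m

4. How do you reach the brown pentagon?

turn right 90°, forward 1.4 m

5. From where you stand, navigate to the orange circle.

turn right 18°, forward 1.9 m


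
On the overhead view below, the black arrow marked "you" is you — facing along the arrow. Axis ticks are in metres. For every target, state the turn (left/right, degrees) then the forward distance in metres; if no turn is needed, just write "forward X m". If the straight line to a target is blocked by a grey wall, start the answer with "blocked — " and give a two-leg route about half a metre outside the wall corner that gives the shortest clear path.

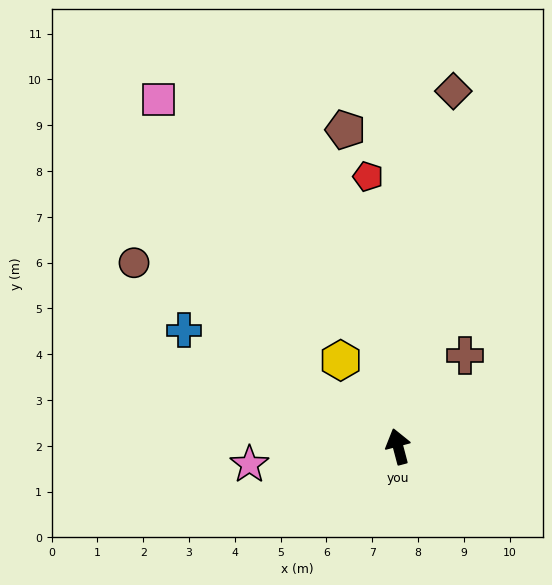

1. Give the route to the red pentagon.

turn right 8°, forward 5.9 m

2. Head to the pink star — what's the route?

turn left 82°, forward 3.3 m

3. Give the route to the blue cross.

turn left 47°, forward 5.3 m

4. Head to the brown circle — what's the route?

turn left 40°, forward 7.0 m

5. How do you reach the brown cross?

turn right 51°, forward 2.5 m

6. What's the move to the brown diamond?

turn right 24°, forward 7.9 m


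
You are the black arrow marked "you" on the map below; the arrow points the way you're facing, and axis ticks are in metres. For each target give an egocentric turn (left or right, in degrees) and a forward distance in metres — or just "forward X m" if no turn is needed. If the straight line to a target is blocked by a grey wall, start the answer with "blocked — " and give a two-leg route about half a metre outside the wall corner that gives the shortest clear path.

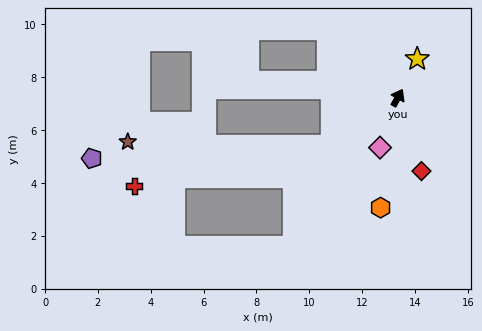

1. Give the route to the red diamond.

turn right 133°, forward 2.9 m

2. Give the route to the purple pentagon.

blocked — turn left 155°, forward 3.1 m, then turn right 33°, forward 9.1 m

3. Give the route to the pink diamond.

turn right 171°, forward 2.0 m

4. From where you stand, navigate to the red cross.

blocked — turn left 155°, forward 3.1 m, then turn right 25°, forward 7.6 m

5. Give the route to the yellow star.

turn left 2°, forward 1.6 m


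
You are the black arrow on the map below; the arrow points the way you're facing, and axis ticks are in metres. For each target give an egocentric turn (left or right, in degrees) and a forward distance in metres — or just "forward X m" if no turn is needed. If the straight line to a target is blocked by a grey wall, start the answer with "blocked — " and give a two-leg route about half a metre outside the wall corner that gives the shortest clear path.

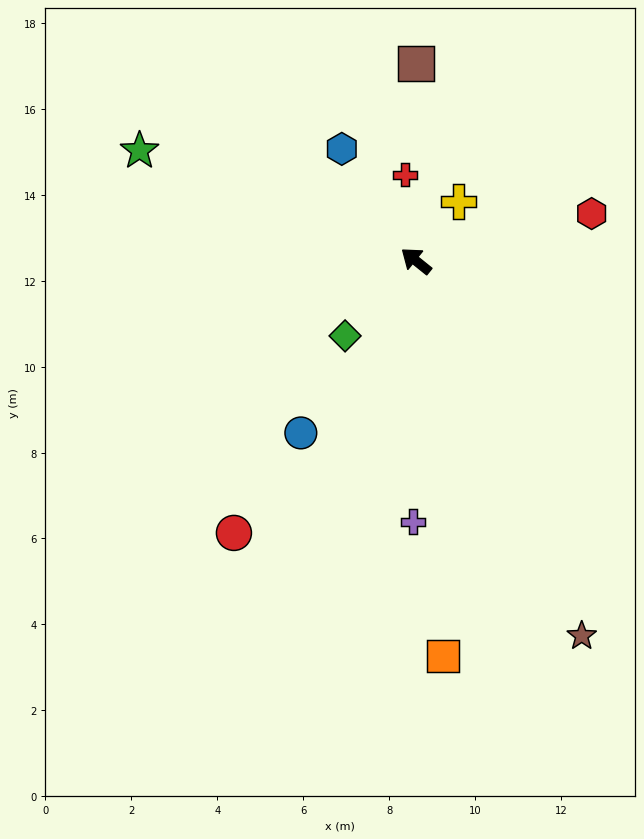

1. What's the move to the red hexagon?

turn right 126°, forward 4.2 m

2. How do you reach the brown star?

turn left 153°, forward 9.5 m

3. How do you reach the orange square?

turn left 133°, forward 9.2 m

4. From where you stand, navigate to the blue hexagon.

turn right 18°, forward 3.1 m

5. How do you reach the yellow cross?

turn right 87°, forward 1.7 m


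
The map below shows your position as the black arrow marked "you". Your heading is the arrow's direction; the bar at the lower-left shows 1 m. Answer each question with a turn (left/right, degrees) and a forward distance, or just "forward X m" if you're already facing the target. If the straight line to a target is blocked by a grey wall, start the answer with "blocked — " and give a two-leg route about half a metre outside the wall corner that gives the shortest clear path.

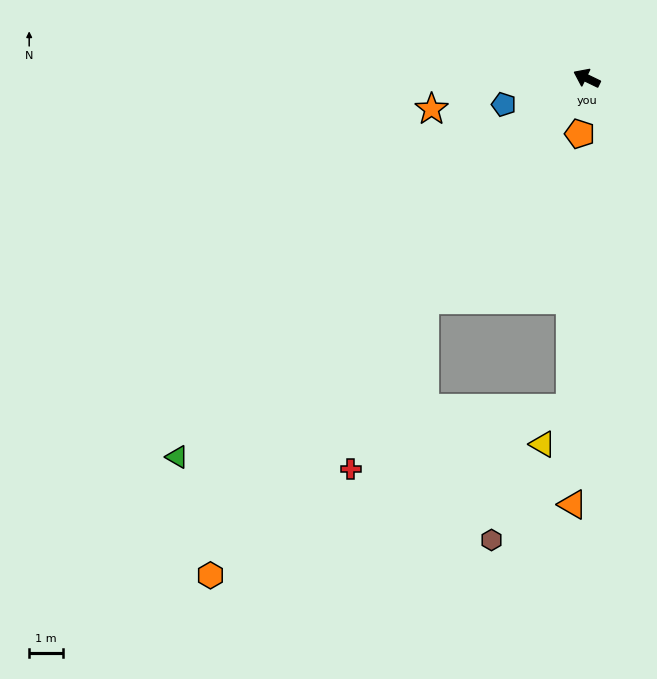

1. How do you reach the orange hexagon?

turn left 79°, forward 18.6 m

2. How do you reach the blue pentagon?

turn left 43°, forward 2.6 m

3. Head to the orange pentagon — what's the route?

turn left 109°, forward 1.7 m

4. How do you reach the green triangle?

turn left 69°, forward 16.6 m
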